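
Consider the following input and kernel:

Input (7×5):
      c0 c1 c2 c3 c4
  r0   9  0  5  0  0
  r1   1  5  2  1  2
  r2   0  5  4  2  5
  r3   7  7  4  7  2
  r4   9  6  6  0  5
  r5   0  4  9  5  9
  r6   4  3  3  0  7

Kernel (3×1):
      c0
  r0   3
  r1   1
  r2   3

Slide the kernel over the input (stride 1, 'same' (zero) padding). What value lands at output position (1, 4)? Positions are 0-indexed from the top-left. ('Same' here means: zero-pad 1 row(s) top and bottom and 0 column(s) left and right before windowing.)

The receptive field on the zero-padded input at this output position is [0 / 2 / 5]. Elementwise product with the kernel and sum: 0·3 + 2·1 + 5·3.

17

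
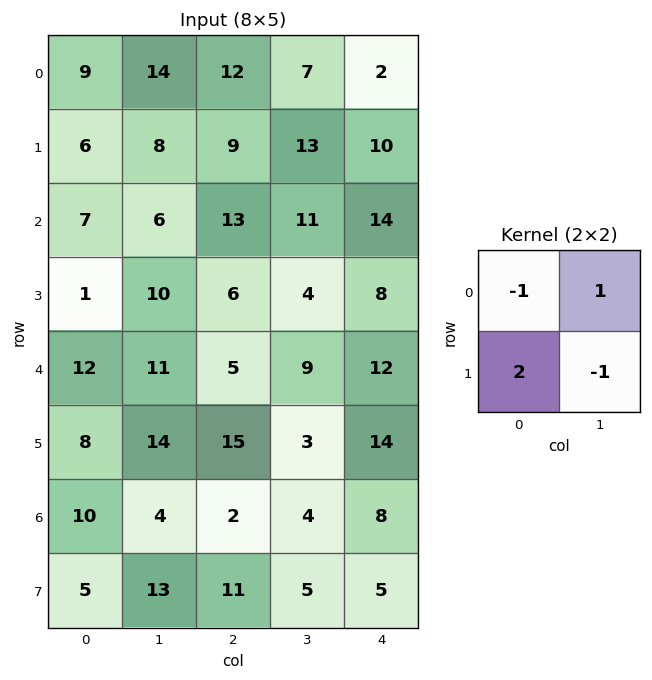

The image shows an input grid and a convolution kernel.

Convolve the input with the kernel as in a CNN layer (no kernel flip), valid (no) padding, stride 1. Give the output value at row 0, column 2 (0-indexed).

0

The receptive field on the input at this output position is [12 7 / 9 13]. Elementwise product with the kernel and sum: 12·-1 + 7·1 + 9·2 + 13·-1.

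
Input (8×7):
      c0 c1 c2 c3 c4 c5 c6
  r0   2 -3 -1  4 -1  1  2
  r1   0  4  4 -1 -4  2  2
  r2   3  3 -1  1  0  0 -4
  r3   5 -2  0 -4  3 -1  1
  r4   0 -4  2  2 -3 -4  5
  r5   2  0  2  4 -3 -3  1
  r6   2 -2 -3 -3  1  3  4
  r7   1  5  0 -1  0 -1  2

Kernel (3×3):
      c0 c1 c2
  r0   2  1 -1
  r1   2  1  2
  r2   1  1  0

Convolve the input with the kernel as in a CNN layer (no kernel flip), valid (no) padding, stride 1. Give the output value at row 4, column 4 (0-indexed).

-18

The receptive field on the input at this output position is [-3 -4 5 / -3 -3 1 / 1 3 4]. Elementwise product with the kernel and sum: -3·2 + -4·1 + 5·-1 + -3·2 + -3·1 + 1·2 + 1·1 + 3·1.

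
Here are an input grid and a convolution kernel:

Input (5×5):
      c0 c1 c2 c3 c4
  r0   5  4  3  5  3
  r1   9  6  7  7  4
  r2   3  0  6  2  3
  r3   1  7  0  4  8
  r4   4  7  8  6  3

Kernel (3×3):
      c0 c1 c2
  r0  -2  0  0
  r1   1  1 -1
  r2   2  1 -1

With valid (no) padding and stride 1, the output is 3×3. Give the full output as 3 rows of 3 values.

Output[0,0]: The receptive field on the input at this output position is [5 4 3 / 9 6 7 / 3 0 6]. Elementwise product with the kernel and sum: 5·-2 + 9·1 + 6·1 + 7·-1 + 3·2 + 0·1 + 6·-1.

-2 2 15
-12 2 -13
9 19 3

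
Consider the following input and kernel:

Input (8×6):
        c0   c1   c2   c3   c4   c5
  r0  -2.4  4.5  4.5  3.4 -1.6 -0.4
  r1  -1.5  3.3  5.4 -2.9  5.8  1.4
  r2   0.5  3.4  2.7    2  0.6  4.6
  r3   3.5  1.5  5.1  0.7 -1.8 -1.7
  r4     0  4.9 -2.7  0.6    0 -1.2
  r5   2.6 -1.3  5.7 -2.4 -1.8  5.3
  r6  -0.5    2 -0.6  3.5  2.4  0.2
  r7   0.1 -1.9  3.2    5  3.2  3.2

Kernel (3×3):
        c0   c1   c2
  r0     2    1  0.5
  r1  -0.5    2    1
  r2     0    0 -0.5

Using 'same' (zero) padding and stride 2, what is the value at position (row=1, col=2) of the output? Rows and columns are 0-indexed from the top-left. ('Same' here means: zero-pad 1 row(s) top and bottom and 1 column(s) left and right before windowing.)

6.35

The receptive field on the zero-padded input at this output position is [-2.9 5.8 1.4 / 2 0.6 4.6 / 0.7 -1.8 -1.7]. Elementwise product with the kernel and sum: -2.9·2 + 5.8·1 + 1.4·0.5 + 2·-0.5 + 0.6·2 + 4.6·1 + -1.7·-0.5.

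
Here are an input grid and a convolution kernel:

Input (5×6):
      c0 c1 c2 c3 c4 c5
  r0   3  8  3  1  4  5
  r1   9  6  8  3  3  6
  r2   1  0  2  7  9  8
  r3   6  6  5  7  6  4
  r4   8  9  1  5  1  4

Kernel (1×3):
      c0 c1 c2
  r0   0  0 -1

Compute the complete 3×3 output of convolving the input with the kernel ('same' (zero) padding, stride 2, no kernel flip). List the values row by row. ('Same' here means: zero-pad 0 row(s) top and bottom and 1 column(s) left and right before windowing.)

Output[0,0]: The receptive field on the zero-padded input at this output position is [0 3 8]. Elementwise product with the kernel and sum: 8·-1.
Output[0,1]: The receptive field on the zero-padded input at this output position is [8 3 1]. Elementwise product with the kernel and sum: 1·-1.

-8 -1 -5
0 -7 -8
-9 -5 -4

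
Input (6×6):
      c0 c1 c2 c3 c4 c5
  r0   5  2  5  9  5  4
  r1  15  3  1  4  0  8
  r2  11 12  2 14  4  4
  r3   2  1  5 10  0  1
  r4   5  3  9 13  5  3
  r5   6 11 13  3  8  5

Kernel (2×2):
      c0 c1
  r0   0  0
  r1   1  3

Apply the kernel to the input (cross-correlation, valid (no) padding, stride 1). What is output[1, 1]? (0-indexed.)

18

The receptive field on the input at this output position is [3 1 / 12 2]. Elementwise product with the kernel and sum: 12·1 + 2·3.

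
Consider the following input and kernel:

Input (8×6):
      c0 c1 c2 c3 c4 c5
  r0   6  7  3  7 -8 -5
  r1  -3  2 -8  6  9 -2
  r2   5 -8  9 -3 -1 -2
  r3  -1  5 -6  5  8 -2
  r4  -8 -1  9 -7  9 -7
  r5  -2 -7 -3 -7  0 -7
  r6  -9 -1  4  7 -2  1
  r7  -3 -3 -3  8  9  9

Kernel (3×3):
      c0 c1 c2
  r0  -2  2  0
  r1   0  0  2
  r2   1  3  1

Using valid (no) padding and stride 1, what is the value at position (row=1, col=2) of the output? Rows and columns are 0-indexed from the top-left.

43

The receptive field on the input at this output position is [-8 6 9 / 9 -3 -1 / -6 5 8]. Elementwise product with the kernel and sum: -8·-2 + 6·2 + -1·2 + -6·1 + 5·3 + 8·1.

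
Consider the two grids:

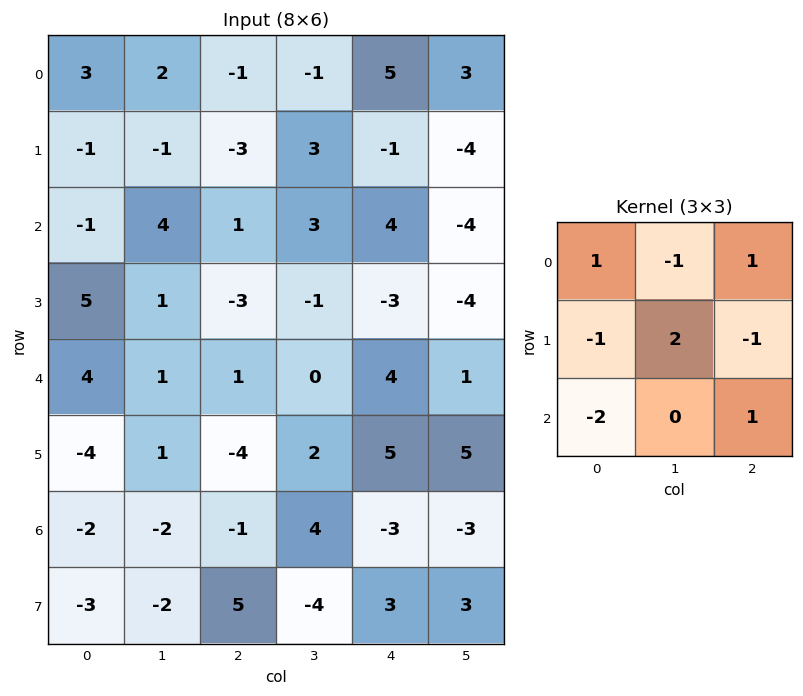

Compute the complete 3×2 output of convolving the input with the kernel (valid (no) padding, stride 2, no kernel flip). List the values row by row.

Output[0,0]: The receptive field on the input at this output position is [3 2 -1 / -1 -1 -3 / -1 4 1]. Elementwise product with the kernel and sum: 3·1 + 2·-1 + -1·1 + -1·-1 + -1·2 + -3·-1 + -1·-2 + 1·1.

5 17
-11 8
17 7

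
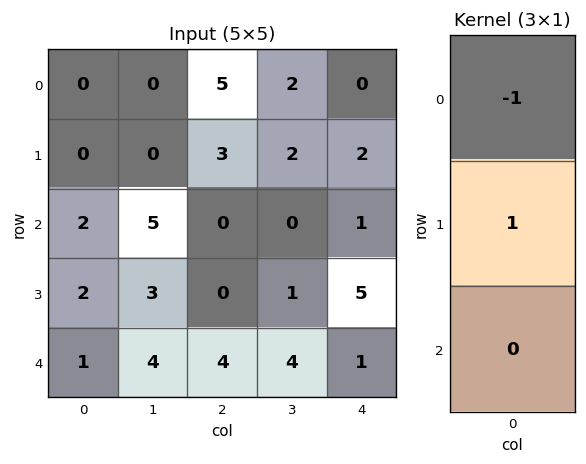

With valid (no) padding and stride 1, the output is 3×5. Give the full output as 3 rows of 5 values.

Output[0,0]: The receptive field on the input at this output position is [0 / 0 / 2]. Elementwise product with the kernel and sum: 0·-1 + 0·1.
Output[0,1]: The receptive field on the input at this output position is [0 / 0 / 5]. Elementwise product with the kernel and sum: 0·-1 + 0·1.

0 0 -2 0 2
2 5 -3 -2 -1
0 -2 0 1 4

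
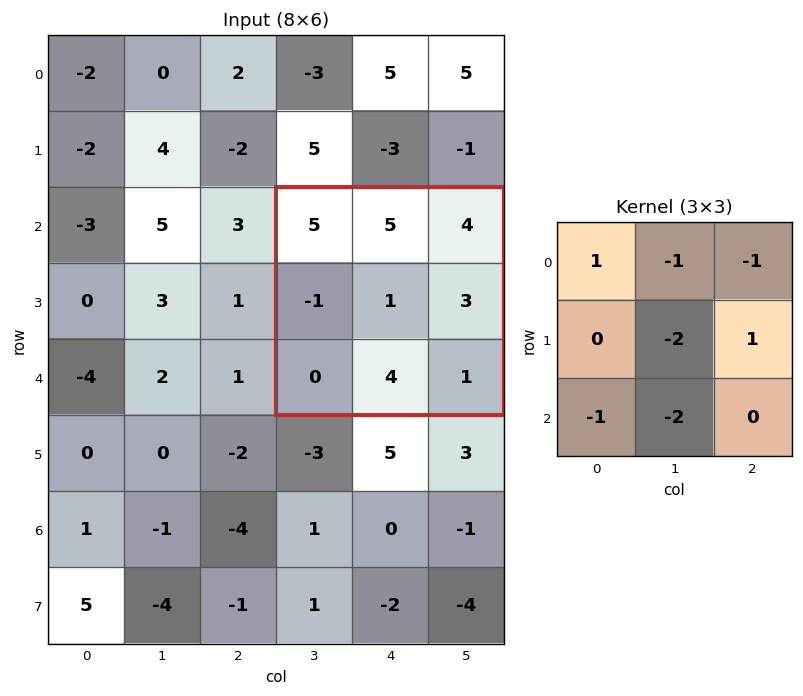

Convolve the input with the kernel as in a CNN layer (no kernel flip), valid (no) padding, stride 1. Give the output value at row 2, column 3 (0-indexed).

-11

The receptive field on the input at this output position is [5 5 4 / -1 1 3 / 0 4 1]. Elementwise product with the kernel and sum: 5·1 + 5·-1 + 4·-1 + 1·-2 + 3·1 + 0·-1 + 4·-2.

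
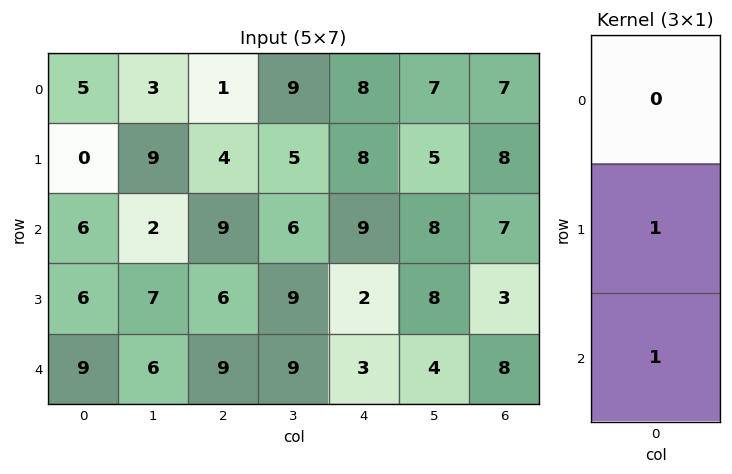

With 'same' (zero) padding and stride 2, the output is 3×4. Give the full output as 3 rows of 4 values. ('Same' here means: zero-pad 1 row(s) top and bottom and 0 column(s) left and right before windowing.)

Output[0,0]: The receptive field on the zero-padded input at this output position is [0 / 5 / 0]. Elementwise product with the kernel and sum: 5·1 + 0·1.

5 5 16 15
12 15 11 10
9 9 3 8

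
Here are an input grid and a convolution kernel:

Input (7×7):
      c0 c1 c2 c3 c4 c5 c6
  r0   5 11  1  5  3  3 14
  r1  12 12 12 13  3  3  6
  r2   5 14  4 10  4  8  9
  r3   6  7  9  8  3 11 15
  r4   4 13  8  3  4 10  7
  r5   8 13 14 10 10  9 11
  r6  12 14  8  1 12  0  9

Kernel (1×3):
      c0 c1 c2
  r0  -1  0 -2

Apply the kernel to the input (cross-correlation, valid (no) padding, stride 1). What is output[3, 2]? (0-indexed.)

-15

The receptive field on the input at this output position is [9 8 3]. Elementwise product with the kernel and sum: 9·-1 + 3·-2.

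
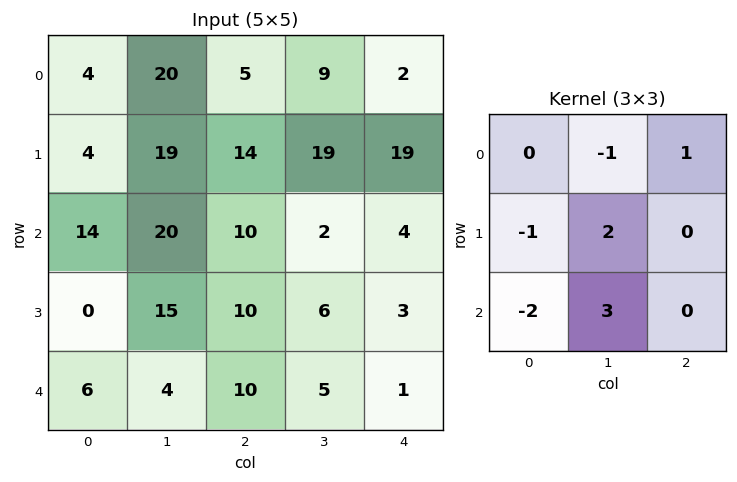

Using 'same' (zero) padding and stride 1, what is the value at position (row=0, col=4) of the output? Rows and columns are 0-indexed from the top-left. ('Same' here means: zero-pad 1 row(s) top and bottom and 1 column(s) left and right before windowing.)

The receptive field on the zero-padded input at this output position is [0 0 0 / 9 2 0 / 19 19 0]. Elementwise product with the kernel and sum: 0·-1 + 0·1 + 9·-1 + 2·2 + 19·-2 + 19·3.

14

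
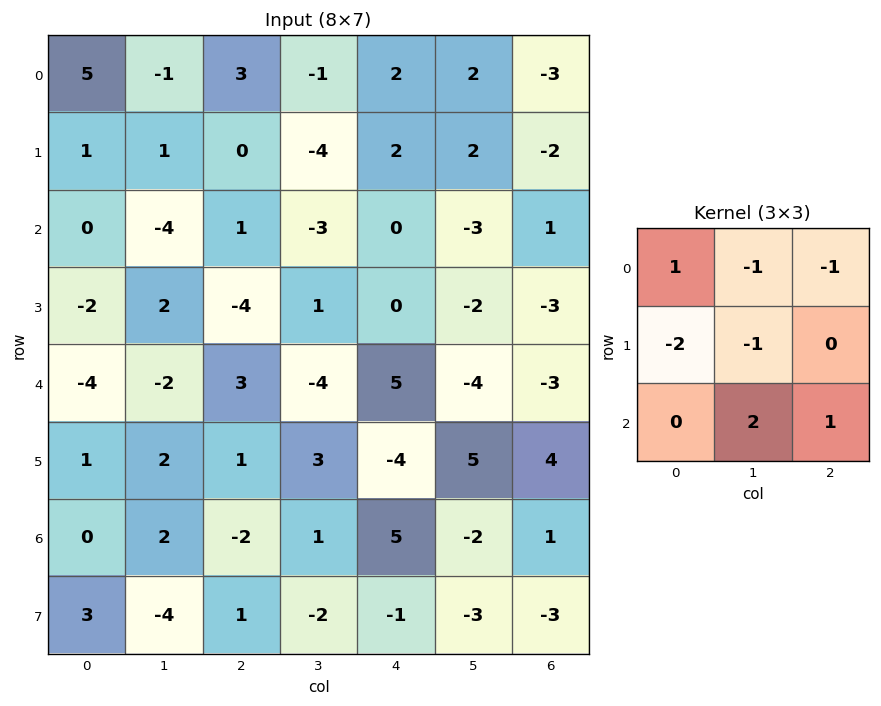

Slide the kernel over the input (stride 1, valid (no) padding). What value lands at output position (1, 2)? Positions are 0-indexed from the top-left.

5

The receptive field on the input at this output position is [0 -4 2 / 1 -3 0 / -4 1 0]. Elementwise product with the kernel and sum: 0·1 + -4·-1 + 2·-1 + 1·-2 + -3·-1 + 1·2 + 0·1.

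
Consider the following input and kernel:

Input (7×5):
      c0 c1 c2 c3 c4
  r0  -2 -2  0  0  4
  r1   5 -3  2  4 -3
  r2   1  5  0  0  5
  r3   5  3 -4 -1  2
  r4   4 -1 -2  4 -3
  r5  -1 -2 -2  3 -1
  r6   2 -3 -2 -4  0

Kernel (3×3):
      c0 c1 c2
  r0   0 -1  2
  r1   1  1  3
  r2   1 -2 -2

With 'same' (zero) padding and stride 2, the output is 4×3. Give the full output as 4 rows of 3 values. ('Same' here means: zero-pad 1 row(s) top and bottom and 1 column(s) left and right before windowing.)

Output[0,0]: The receptive field on the zero-padded input at this output position is [0 0 0 / 0 -2 -2 / 0 5 -3]. Elementwise product with the kernel and sum: 0·-1 + 0·2 + 0·1 + -2·1 + -2·3 + 0·1 + 5·-2 + -3·-2.

-12 -17 14
-11 24 3
8 7 4
-10 -9 -3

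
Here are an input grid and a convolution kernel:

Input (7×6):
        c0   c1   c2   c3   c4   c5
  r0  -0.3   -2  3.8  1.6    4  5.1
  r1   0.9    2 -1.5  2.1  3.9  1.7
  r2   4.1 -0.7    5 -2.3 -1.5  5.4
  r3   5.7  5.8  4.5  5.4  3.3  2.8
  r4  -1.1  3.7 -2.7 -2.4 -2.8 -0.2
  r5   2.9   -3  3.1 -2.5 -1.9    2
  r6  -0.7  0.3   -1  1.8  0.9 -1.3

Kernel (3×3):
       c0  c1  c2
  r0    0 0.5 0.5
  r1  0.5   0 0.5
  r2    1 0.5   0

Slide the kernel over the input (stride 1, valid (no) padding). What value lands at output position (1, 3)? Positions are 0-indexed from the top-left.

11.4

The receptive field on the input at this output position is [2.1 3.9 1.7 / -2.3 -1.5 5.4 / 5.4 3.3 2.8]. Elementwise product with the kernel and sum: 3.9·0.5 + 1.7·0.5 + -2.3·0.5 + 5.4·0.5 + 5.4·1 + 3.3·0.5.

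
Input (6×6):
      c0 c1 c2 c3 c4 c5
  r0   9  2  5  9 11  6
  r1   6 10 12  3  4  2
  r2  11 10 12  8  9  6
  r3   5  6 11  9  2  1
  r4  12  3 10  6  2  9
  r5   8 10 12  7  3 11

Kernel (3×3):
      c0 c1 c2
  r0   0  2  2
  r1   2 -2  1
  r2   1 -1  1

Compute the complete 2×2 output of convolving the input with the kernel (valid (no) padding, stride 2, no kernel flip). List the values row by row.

31 75
72 46

Output[0,0]: The receptive field on the input at this output position is [9 2 5 / 6 10 12 / 11 10 12]. Elementwise product with the kernel and sum: 2·2 + 5·2 + 6·2 + 10·-2 + 12·1 + 11·1 + 10·-1 + 12·1.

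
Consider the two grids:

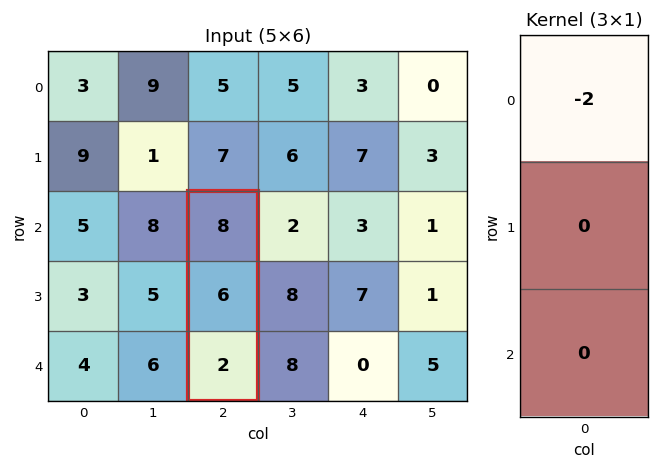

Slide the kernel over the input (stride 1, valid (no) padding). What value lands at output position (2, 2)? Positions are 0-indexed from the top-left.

The receptive field on the input at this output position is [8 / 6 / 2]. Elementwise product with the kernel and sum: 8·-2.

-16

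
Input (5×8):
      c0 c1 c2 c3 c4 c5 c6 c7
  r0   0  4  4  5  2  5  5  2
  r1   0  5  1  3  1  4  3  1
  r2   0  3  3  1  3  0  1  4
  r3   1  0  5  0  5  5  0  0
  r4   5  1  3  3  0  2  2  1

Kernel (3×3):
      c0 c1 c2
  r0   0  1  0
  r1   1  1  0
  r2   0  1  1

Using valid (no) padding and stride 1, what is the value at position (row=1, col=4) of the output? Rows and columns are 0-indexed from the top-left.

12

The receptive field on the input at this output position is [1 4 3 / 3 0 1 / 5 5 0]. Elementwise product with the kernel and sum: 4·1 + 3·1 + 0·1 + 5·1 + 0·1.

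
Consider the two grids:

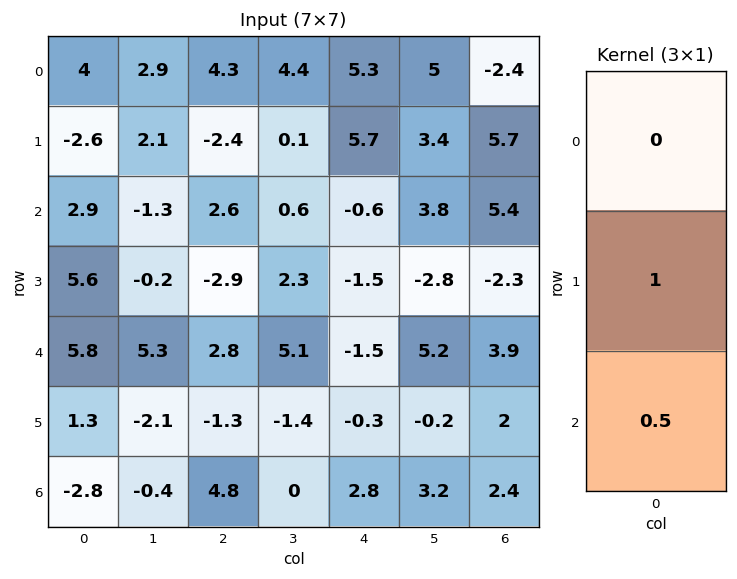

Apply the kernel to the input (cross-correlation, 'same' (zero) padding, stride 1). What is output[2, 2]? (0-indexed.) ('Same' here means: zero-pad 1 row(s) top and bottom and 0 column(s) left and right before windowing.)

The receptive field on the zero-padded input at this output position is [-2.4 / 2.6 / -2.9]. Elementwise product with the kernel and sum: 2.6·1 + -2.9·0.5.

1.15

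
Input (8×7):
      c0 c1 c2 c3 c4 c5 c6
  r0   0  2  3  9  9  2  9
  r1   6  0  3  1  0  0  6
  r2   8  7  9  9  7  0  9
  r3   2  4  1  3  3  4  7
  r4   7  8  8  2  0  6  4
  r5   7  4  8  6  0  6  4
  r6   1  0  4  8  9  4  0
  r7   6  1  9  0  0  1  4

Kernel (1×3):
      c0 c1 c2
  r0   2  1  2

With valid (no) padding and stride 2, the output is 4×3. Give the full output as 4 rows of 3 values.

Output[0,0]: The receptive field on the input at this output position is [0 2 3]. Elementwise product with the kernel and sum: 0·2 + 2·1 + 3·2.
Output[0,1]: The receptive field on the input at this output position is [3 9 9]. Elementwise product with the kernel and sum: 3·2 + 9·1 + 9·2.

8 33 38
41 41 32
38 18 14
10 34 22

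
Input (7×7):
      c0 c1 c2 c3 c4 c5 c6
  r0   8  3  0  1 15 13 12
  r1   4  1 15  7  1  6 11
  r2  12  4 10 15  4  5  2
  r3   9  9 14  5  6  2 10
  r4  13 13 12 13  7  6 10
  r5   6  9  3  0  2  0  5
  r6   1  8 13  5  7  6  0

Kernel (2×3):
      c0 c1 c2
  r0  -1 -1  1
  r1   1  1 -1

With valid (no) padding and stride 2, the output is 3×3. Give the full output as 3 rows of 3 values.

-21 35 -20
-2 -8 -9
-2 -17 -6

Output[0,0]: The receptive field on the input at this output position is [8 3 0 / 4 1 15]. Elementwise product with the kernel and sum: 8·-1 + 3·-1 + 0·1 + 4·1 + 1·1 + 15·-1.
Output[0,1]: The receptive field on the input at this output position is [0 1 15 / 15 7 1]. Elementwise product with the kernel and sum: 0·-1 + 1·-1 + 15·1 + 15·1 + 7·1 + 1·-1.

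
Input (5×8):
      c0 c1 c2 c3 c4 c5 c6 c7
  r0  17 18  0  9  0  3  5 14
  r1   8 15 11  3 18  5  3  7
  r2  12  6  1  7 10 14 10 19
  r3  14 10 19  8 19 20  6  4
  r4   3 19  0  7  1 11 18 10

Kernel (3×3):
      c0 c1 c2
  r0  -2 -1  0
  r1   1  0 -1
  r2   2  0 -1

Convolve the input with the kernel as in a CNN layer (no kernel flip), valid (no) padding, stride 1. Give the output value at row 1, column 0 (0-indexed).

-11

The receptive field on the input at this output position is [8 15 11 / 12 6 1 / 14 10 19]. Elementwise product with the kernel and sum: 8·-2 + 15·-1 + 12·1 + 1·-1 + 14·2 + 19·-1.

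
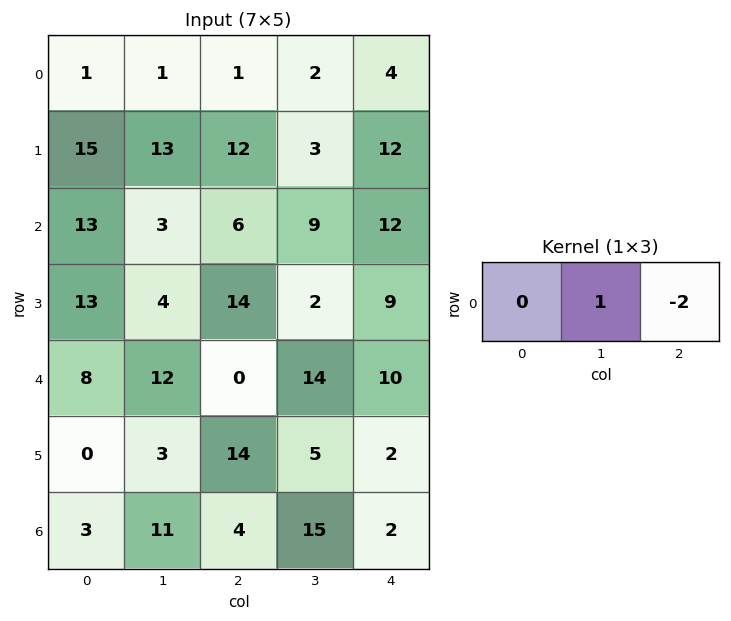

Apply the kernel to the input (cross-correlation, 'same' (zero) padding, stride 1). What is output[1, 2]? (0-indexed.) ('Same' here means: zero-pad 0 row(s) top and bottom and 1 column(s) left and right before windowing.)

The receptive field on the zero-padded input at this output position is [13 12 3]. Elementwise product with the kernel and sum: 12·1 + 3·-2.

6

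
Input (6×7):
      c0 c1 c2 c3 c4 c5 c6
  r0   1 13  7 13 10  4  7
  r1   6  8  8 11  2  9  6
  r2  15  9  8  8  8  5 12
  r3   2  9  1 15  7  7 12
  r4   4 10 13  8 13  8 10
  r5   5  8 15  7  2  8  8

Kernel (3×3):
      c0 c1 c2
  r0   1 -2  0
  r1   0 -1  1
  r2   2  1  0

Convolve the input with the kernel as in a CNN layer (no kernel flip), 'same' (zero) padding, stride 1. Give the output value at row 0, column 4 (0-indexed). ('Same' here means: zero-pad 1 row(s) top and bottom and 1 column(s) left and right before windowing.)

18

The receptive field on the zero-padded input at this output position is [0 0 0 / 13 10 4 / 11 2 9]. Elementwise product with the kernel and sum: 0·1 + 0·-2 + 10·-1 + 4·1 + 11·2 + 2·1.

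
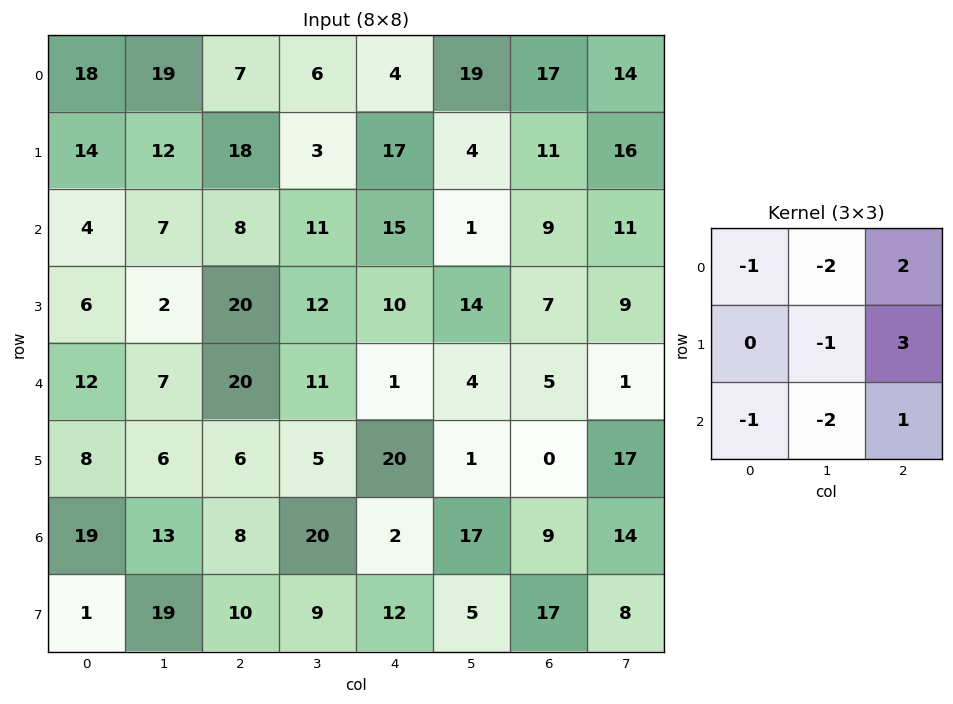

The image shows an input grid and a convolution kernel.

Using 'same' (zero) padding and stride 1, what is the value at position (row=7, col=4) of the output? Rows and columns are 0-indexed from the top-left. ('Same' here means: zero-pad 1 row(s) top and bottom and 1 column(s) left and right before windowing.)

13

The receptive field on the zero-padded input at this output position is [20 2 17 / 9 12 5 / 0 0 0]. Elementwise product with the kernel and sum: 20·-1 + 2·-2 + 17·2 + 12·-1 + 5·3 + 0·-1 + 0·-2 + 0·1.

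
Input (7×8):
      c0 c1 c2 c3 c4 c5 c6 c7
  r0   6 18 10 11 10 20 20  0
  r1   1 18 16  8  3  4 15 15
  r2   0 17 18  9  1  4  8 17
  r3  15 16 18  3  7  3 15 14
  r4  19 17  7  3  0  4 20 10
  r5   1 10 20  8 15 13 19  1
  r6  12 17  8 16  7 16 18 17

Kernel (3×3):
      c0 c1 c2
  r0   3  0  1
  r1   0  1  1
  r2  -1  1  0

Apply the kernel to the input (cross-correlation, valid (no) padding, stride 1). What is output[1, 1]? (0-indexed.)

91

The receptive field on the input at this output position is [18 16 8 / 17 18 9 / 16 18 3]. Elementwise product with the kernel and sum: 18·3 + 8·1 + 18·1 + 9·1 + 16·-1 + 18·1.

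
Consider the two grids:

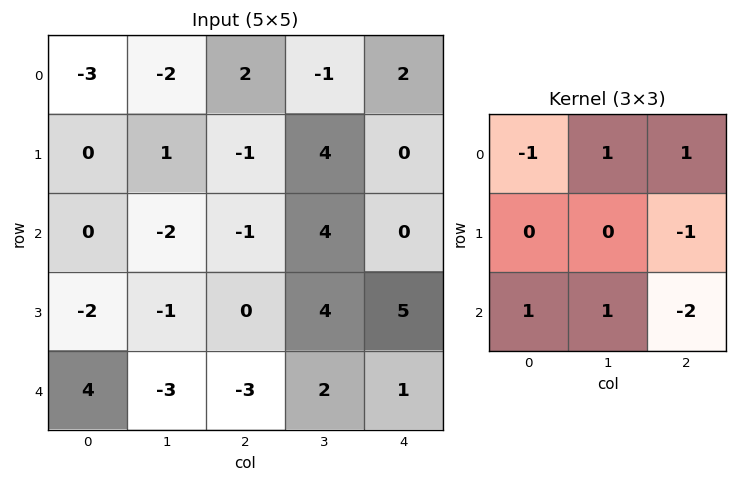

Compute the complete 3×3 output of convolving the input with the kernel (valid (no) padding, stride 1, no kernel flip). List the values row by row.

4 -12 2
-2 -11 -1
4 -9 -3

Output[0,0]: The receptive field on the input at this output position is [-3 -2 2 / 0 1 -1 / 0 -2 -1]. Elementwise product with the kernel and sum: -3·-1 + -2·1 + 2·1 + -1·-1 + 0·1 + -2·1 + -1·-2.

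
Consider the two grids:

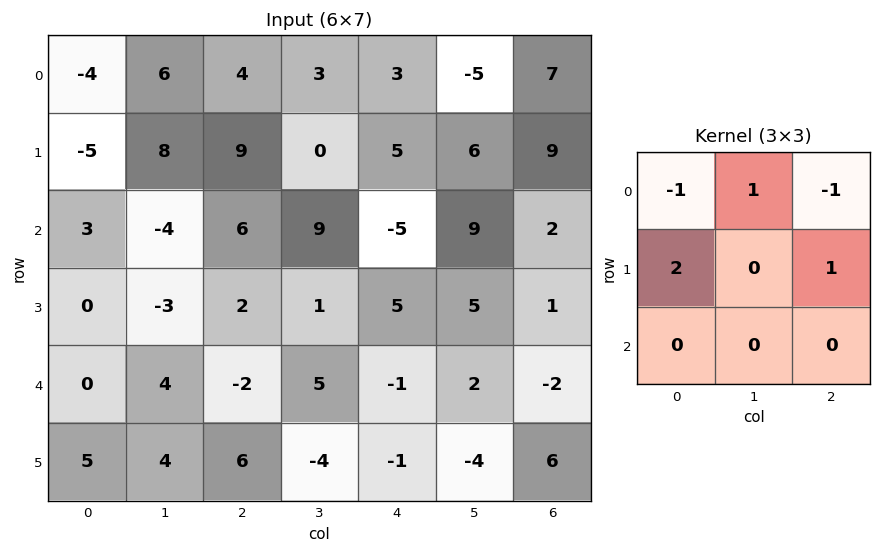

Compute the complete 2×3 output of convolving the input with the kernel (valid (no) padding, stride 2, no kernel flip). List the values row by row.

Output[0,0]: The receptive field on the input at this output position is [-4 6 4 / -5 8 9 / 3 -4 6]. Elementwise product with the kernel and sum: -4·-1 + 6·1 + 4·-1 + -5·2 + 9·1.

5 19 4
-11 17 23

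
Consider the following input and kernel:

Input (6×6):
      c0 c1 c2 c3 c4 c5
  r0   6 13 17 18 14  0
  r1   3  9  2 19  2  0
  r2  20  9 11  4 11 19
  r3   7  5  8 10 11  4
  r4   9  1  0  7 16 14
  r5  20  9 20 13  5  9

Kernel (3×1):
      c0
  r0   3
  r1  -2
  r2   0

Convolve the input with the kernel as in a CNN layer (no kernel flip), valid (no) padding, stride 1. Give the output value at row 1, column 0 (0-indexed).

-31

The receptive field on the input at this output position is [3 / 20 / 7]. Elementwise product with the kernel and sum: 3·3 + 20·-2.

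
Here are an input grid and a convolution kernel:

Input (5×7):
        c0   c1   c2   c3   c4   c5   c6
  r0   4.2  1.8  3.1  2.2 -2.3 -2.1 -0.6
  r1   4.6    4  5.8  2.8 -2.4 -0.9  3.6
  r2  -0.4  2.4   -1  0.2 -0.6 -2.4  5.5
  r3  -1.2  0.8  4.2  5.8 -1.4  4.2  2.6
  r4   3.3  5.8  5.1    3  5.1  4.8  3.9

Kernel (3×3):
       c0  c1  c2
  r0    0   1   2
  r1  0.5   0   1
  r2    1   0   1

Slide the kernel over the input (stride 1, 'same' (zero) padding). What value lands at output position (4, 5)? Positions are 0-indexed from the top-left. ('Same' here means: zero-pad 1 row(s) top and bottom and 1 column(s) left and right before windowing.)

The receptive field on the zero-padded input at this output position is [-1.4 4.2 2.6 / 5.1 4.8 3.9 / 0 0 0]. Elementwise product with the kernel and sum: 4.2·1 + 2.6·2 + 5.1·0.5 + 3.9·1 + 0·1 + 0·1.

15.85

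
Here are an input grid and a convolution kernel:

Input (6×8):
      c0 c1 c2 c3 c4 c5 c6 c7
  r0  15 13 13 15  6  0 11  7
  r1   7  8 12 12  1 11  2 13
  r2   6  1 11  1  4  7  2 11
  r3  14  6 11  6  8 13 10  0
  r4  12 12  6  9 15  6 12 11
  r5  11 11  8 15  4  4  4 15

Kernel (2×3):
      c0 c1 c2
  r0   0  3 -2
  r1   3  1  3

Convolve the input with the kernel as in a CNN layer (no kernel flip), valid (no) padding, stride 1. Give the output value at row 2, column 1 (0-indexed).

78

The receptive field on the input at this output position is [1 11 1 / 6 11 6]. Elementwise product with the kernel and sum: 11·3 + 1·-2 + 6·3 + 11·1 + 6·3.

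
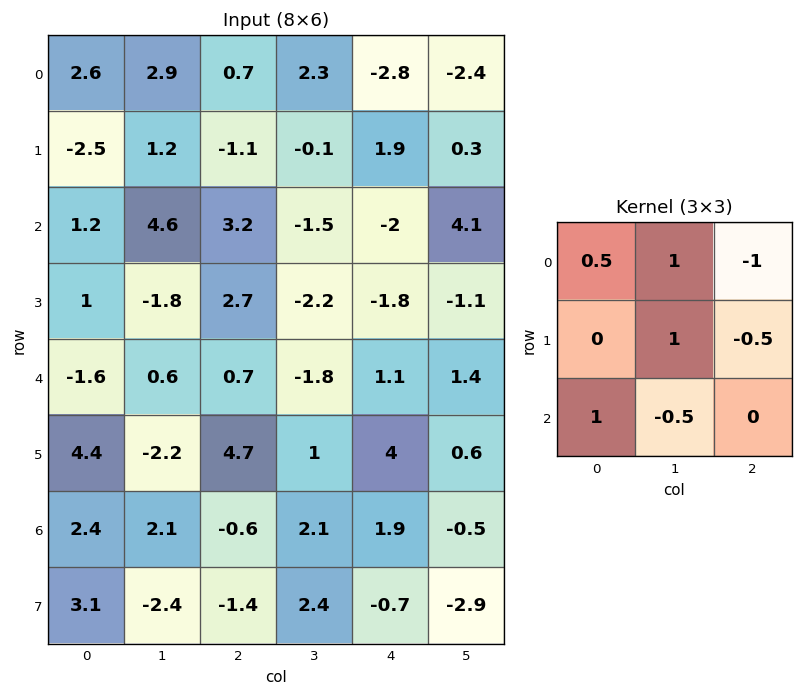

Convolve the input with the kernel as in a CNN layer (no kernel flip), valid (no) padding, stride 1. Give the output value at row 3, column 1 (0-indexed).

1.05

The receptive field on the input at this output position is [-1.8 2.7 -2.2 / 0.6 0.7 -1.8 / -2.2 4.7 1]. Elementwise product with the kernel and sum: -1.8·0.5 + 2.7·1 + -2.2·-1 + 0.7·1 + -1.8·-0.5 + -2.2·1 + 4.7·-0.5.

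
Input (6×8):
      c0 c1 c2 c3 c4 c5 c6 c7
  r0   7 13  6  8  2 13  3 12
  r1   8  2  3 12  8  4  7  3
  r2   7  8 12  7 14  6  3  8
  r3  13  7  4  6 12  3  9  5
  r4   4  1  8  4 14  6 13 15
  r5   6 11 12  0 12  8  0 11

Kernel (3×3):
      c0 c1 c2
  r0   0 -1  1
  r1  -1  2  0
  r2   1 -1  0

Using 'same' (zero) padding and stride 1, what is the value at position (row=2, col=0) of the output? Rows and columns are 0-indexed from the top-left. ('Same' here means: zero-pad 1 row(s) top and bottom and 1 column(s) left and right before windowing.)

-5

The receptive field on the zero-padded input at this output position is [0 8 2 / 0 7 8 / 0 13 7]. Elementwise product with the kernel and sum: 8·-1 + 2·1 + 0·-1 + 7·2 + 0·1 + 13·-1.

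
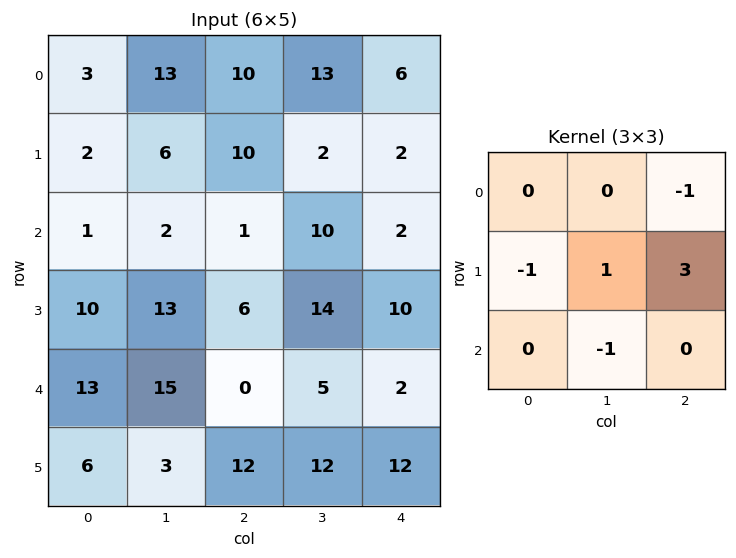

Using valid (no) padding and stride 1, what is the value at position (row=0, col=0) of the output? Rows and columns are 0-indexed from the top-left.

The receptive field on the input at this output position is [3 13 10 / 2 6 10 / 1 2 1]. Elementwise product with the kernel and sum: 10·-1 + 2·-1 + 6·1 + 10·3 + 2·-1.

22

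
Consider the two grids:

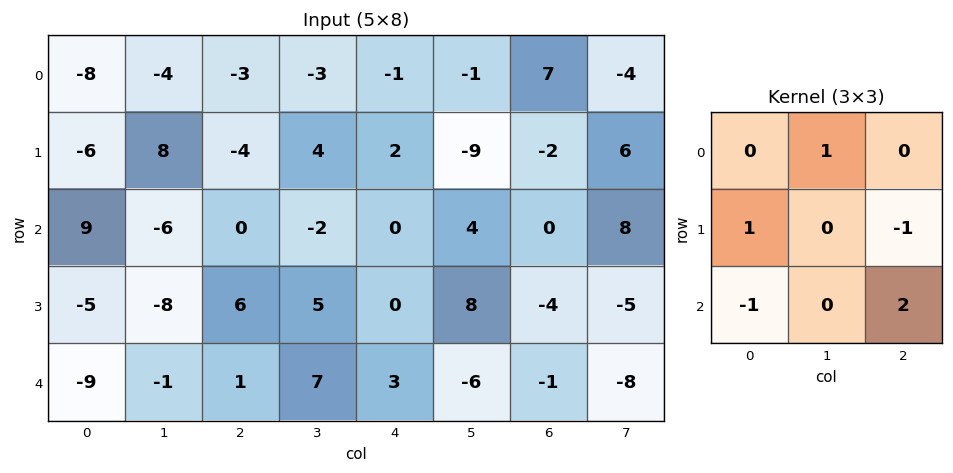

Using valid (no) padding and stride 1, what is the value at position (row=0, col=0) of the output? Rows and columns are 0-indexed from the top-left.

-15

The receptive field on the input at this output position is [-8 -4 -3 / -6 8 -4 / 9 -6 0]. Elementwise product with the kernel and sum: -4·1 + -6·1 + -4·-1 + 9·-1 + 0·2.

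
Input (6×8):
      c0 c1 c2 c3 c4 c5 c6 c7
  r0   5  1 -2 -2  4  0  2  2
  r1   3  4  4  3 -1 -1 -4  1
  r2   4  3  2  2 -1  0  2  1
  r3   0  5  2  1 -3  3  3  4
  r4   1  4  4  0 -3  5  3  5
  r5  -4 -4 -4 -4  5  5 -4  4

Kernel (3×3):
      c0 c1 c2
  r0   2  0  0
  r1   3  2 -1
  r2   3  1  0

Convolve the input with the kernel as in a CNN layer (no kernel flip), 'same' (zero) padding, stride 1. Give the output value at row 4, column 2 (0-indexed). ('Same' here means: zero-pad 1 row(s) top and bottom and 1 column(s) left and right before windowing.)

The receptive field on the zero-padded input at this output position is [5 2 1 / 4 4 0 / -4 -4 -4]. Elementwise product with the kernel and sum: 5·2 + 4·3 + 4·2 + 0·-1 + -4·3 + -4·1.

14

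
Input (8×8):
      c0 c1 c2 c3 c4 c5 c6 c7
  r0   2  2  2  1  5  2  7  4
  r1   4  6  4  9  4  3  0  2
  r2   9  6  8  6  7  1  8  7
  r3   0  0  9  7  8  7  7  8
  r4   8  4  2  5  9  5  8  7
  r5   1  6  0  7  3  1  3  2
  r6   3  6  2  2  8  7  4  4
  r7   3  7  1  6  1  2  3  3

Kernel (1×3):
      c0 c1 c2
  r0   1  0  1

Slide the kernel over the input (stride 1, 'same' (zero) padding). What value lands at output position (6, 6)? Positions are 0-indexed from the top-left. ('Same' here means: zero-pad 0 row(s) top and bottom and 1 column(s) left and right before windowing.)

11

The receptive field on the zero-padded input at this output position is [7 4 4]. Elementwise product with the kernel and sum: 7·1 + 4·1.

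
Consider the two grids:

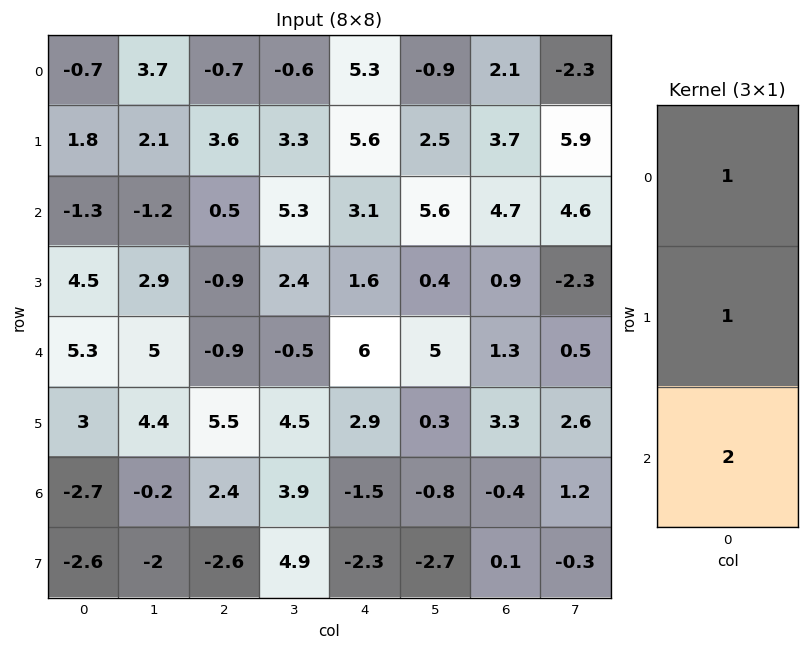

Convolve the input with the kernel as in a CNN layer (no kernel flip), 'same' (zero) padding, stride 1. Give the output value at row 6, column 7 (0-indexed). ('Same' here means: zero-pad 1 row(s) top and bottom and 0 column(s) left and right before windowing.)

3.2

The receptive field on the zero-padded input at this output position is [2.6 / 1.2 / -0.3]. Elementwise product with the kernel and sum: 2.6·1 + 1.2·1 + -0.3·2.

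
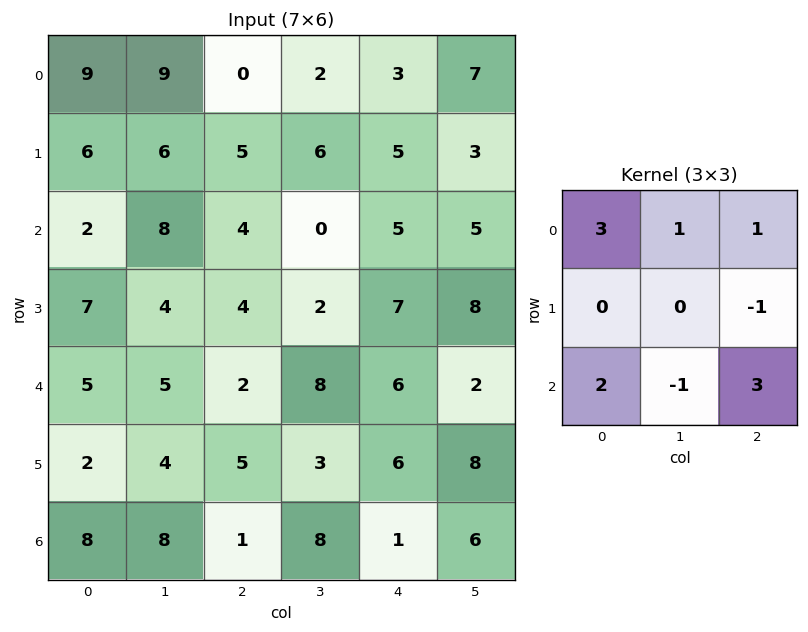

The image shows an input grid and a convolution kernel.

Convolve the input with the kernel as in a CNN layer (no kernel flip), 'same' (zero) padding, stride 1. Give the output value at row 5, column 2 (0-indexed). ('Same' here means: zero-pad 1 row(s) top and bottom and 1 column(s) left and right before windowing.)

The receptive field on the zero-padded input at this output position is [5 2 8 / 4 5 3 / 8 1 8]. Elementwise product with the kernel and sum: 5·3 + 2·1 + 8·1 + 3·-1 + 8·2 + 1·-1 + 8·3.

61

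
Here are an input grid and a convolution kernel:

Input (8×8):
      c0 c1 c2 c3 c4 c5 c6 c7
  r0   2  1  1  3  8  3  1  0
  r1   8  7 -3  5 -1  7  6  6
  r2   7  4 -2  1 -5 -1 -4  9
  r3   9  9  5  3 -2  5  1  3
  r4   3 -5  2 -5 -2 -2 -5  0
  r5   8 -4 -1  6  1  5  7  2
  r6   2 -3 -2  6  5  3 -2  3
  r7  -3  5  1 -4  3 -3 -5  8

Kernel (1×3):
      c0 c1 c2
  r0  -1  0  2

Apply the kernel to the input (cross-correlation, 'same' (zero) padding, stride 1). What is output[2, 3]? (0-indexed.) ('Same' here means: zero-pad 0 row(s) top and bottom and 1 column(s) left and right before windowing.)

-8

The receptive field on the zero-padded input at this output position is [-2 1 -5]. Elementwise product with the kernel and sum: -2·-1 + -5·2.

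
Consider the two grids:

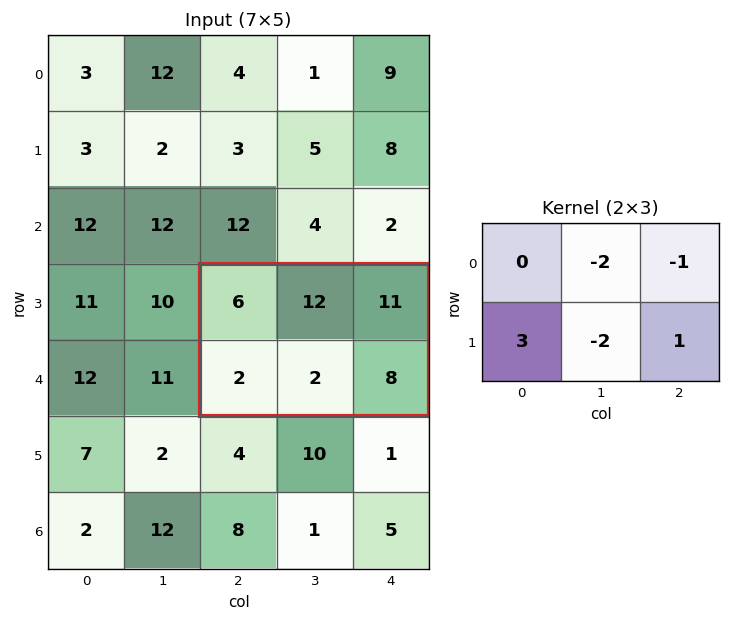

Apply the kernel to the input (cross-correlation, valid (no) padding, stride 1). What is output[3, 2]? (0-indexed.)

-25

The receptive field on the input at this output position is [6 12 11 / 2 2 8]. Elementwise product with the kernel and sum: 12·-2 + 11·-1 + 2·3 + 2·-2 + 8·1.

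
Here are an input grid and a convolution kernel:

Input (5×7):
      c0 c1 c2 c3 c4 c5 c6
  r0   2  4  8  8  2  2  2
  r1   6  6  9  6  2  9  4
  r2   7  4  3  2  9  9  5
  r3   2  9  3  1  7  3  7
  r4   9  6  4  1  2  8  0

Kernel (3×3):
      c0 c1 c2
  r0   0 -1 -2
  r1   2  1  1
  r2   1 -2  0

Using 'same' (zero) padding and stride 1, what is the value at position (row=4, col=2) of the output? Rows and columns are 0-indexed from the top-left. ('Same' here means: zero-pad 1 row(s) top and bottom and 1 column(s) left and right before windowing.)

12

The receptive field on the zero-padded input at this output position is [9 3 1 / 6 4 1 / 0 0 0]. Elementwise product with the kernel and sum: 3·-1 + 1·-2 + 6·2 + 4·1 + 1·1 + 0·1 + 0·-2.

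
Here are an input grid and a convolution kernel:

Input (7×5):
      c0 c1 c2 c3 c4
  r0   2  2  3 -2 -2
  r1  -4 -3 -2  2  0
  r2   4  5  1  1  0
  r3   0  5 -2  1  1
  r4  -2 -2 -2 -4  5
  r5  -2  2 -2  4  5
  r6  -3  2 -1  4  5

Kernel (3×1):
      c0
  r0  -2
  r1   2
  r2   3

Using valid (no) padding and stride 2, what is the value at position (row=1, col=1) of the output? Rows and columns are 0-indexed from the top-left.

-12

The receptive field on the input at this output position is [1 / -2 / -2]. Elementwise product with the kernel and sum: 1·-2 + -2·2 + -2·3.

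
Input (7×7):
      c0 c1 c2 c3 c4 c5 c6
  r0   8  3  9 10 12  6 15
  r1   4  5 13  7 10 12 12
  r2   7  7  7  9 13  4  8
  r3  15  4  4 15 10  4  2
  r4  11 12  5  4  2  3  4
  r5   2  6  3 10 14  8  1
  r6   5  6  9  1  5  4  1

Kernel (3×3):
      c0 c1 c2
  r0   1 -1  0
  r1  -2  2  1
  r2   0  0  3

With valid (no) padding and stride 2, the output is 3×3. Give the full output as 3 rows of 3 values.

41 36 46
-3 36 11
37 44 -9

Output[0,0]: The receptive field on the input at this output position is [8 3 9 / 4 5 13 / 7 7 7]. Elementwise product with the kernel and sum: 8·1 + 3·-1 + 4·-2 + 5·2 + 13·1 + 7·3.
Output[0,1]: The receptive field on the input at this output position is [9 10 12 / 13 7 10 / 7 9 13]. Elementwise product with the kernel and sum: 9·1 + 10·-1 + 13·-2 + 7·2 + 10·1 + 13·3.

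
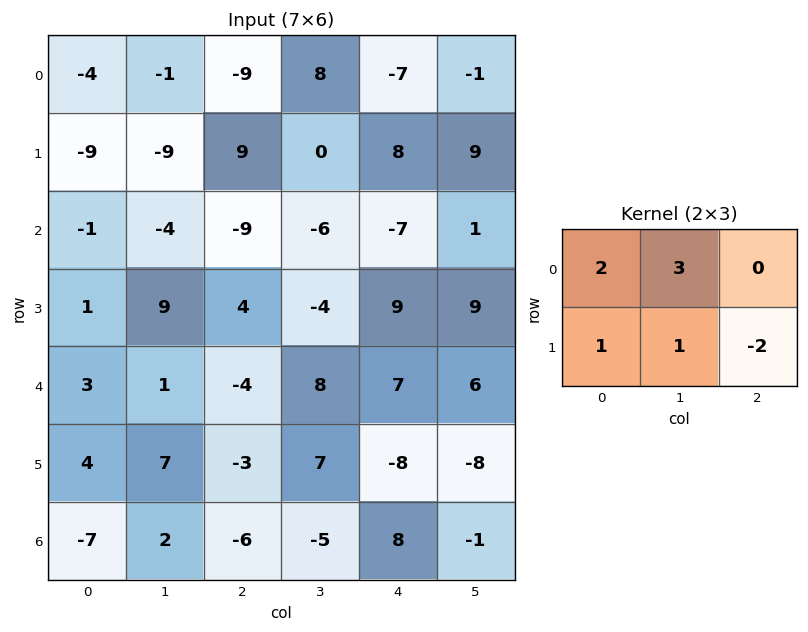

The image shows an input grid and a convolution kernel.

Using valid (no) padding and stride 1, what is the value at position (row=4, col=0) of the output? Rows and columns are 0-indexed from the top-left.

26

The receptive field on the input at this output position is [3 1 -4 / 4 7 -3]. Elementwise product with the kernel and sum: 3·2 + 1·3 + 4·1 + 7·1 + -3·-2.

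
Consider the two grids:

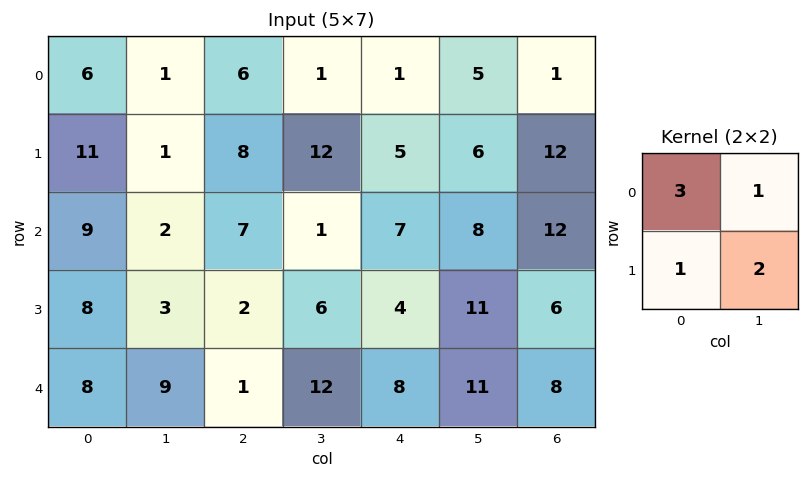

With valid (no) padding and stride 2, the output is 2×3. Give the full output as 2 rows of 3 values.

32 51 25
43 36 55

Output[0,0]: The receptive field on the input at this output position is [6 1 / 11 1]. Elementwise product with the kernel and sum: 6·3 + 1·1 + 11·1 + 1·2.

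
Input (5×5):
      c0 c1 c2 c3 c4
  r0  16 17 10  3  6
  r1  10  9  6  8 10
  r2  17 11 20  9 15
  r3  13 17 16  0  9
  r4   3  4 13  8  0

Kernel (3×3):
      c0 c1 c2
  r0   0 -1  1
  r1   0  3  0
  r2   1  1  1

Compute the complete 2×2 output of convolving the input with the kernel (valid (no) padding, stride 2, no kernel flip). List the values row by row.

68 71
80 27

Output[0,0]: The receptive field on the input at this output position is [16 17 10 / 10 9 6 / 17 11 20]. Elementwise product with the kernel and sum: 17·-1 + 10·1 + 9·3 + 17·1 + 11·1 + 20·1.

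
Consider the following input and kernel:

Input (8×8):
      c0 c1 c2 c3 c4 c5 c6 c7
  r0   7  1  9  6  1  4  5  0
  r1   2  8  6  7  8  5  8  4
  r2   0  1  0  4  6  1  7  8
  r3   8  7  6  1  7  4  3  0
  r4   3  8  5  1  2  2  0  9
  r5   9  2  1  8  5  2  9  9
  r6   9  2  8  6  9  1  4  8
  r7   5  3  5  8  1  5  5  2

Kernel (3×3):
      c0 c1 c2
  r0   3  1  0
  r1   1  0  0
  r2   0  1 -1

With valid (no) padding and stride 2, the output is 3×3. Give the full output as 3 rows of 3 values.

25 37 9
12 9 28
20 14 10

Output[0,0]: The receptive field on the input at this output position is [7 1 9 / 2 8 6 / 0 1 0]. Elementwise product with the kernel and sum: 7·3 + 1·1 + 2·1 + 1·1 + 0·-1.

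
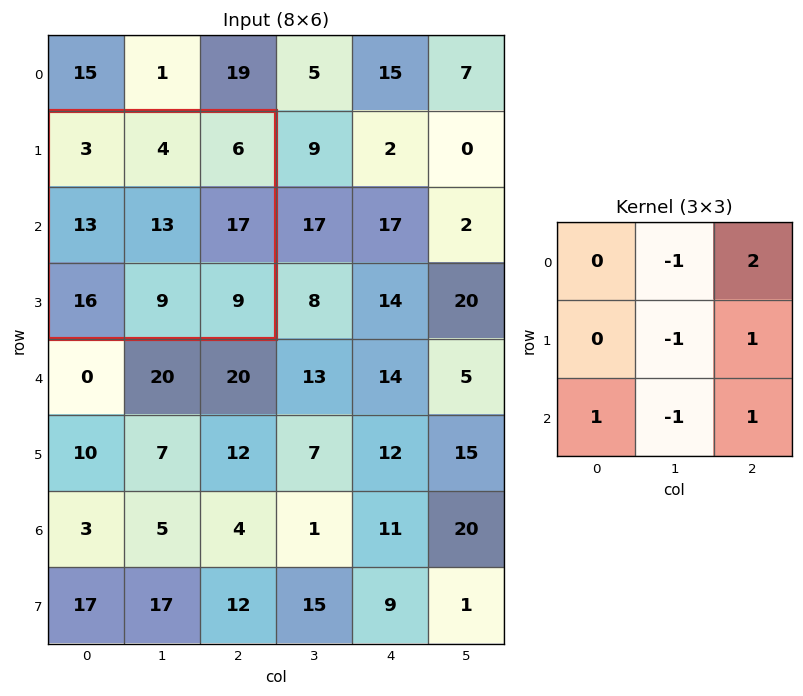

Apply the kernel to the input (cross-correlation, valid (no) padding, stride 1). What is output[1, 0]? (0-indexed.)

28

The receptive field on the input at this output position is [3 4 6 / 13 13 17 / 16 9 9]. Elementwise product with the kernel and sum: 4·-1 + 6·2 + 13·-1 + 17·1 + 16·1 + 9·-1 + 9·1.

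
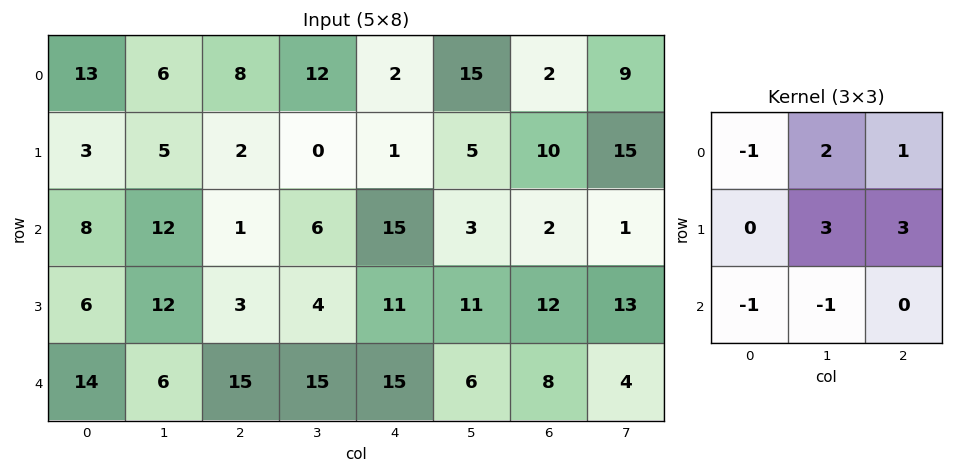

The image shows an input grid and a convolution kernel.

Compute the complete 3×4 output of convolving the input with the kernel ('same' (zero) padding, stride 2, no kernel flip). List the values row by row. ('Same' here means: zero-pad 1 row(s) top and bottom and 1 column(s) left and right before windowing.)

Output[0,0]: The receptive field on the zero-padded input at this output position is [0 0 0 / 0 13 6 / 0 3 5]. Elementwise product with the kernel and sum: 0·-1 + 0·2 + 0·1 + 13·3 + 6·3 + 0·-1 + 3·-1.
Output[0,1]: The receptive field on the zero-padded input at this output position is [0 0 0 / 6 8 12 / 5 2 0]. Elementwise product with the kernel and sum: 0·-1 + 0·2 + 0·1 + 8·3 + 12·3 + 5·-1 + 2·-1.

54 53 50 18
65 5 46 16
84 88 92 62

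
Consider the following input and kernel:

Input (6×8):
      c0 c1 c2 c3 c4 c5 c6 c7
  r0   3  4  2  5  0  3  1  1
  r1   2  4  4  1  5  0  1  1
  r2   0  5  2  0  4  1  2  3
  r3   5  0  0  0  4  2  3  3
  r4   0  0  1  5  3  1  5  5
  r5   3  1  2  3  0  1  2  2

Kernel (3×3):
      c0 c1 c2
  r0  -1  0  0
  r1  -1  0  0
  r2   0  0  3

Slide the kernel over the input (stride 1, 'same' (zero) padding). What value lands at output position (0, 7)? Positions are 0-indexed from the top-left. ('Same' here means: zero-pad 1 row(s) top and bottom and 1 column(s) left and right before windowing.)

The receptive field on the zero-padded input at this output position is [0 0 0 / 1 1 0 / 1 1 0]. Elementwise product with the kernel and sum: 0·-1 + 1·-1 + 0·3.

-1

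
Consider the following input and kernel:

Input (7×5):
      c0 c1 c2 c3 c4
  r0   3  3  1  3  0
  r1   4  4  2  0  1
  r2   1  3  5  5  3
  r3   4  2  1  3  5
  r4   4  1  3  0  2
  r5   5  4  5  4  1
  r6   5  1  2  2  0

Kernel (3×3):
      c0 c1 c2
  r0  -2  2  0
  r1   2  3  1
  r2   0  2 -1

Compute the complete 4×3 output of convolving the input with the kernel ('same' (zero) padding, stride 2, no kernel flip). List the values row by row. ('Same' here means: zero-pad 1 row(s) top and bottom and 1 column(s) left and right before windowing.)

Output[0,0]: The receptive field on the zero-padded input at this output position is [0 0 0 / 0 3 3 / 0 4 4]. Elementwise product with the kernel and sum: 0·-2 + 0·2 + 0·2 + 3·3 + 3·1 + 4·2 + 4·-1.
Output[0,1]: The receptive field on the zero-padded input at this output position is [0 0 0 / 3 1 3 / 4 2 0]. Elementwise product with the kernel and sum: 0·-2 + 0·2 + 3·2 + 1·3 + 3·1 + 2·2 + 0·-1.

16 16 8
20 21 31
27 15 12
26 12 -2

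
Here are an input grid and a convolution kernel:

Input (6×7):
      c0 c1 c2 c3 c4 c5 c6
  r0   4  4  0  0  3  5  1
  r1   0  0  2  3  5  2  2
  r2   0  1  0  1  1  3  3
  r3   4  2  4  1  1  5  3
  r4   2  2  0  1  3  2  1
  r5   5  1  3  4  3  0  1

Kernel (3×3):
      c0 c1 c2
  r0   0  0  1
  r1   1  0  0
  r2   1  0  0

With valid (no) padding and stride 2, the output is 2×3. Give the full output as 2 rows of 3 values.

Output[0,0]: The receptive field on the input at this output position is [4 4 0 / 0 0 2 / 0 1 0]. Elementwise product with the kernel and sum: 0·1 + 0·1 + 0·1.

0 5 7
6 5 7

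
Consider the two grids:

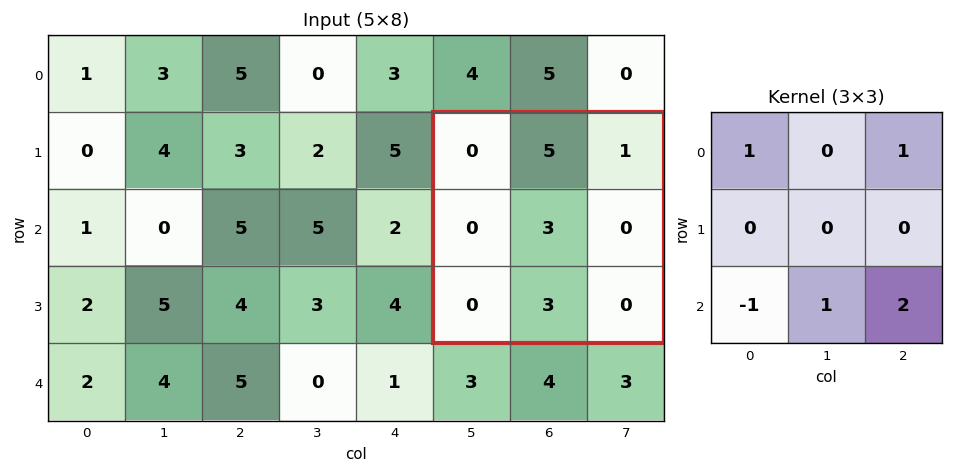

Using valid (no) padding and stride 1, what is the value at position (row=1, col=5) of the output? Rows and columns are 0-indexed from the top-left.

4

The receptive field on the input at this output position is [0 5 1 / 0 3 0 / 0 3 0]. Elementwise product with the kernel and sum: 0·1 + 1·1 + 0·-1 + 3·1 + 0·2.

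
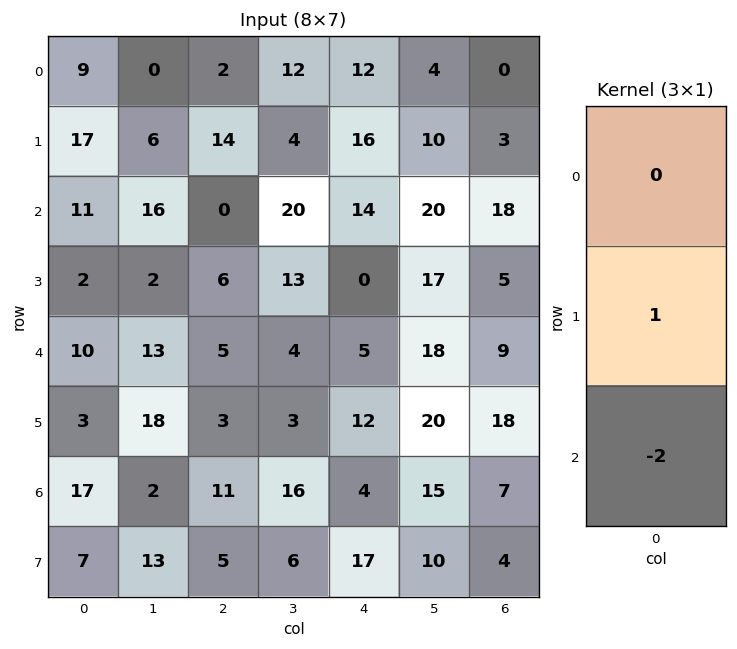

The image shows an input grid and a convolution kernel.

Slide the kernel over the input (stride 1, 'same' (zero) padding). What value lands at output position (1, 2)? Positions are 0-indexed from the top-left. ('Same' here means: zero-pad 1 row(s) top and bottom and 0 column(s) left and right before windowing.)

14

The receptive field on the zero-padded input at this output position is [2 / 14 / 0]. Elementwise product with the kernel and sum: 14·1 + 0·-2.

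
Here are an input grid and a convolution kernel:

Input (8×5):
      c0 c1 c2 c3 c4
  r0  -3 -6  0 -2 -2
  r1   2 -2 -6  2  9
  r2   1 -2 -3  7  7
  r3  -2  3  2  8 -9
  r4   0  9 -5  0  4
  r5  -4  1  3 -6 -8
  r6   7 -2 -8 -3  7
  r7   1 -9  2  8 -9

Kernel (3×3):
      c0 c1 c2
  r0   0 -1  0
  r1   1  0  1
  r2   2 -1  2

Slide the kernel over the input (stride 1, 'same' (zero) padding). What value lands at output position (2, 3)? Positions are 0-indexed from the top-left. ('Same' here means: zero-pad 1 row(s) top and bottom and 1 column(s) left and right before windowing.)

-20

The receptive field on the zero-padded input at this output position is [-6 2 9 / -3 7 7 / 2 8 -9]. Elementwise product with the kernel and sum: 2·-1 + -3·1 + 7·1 + 2·2 + 8·-1 + -9·2.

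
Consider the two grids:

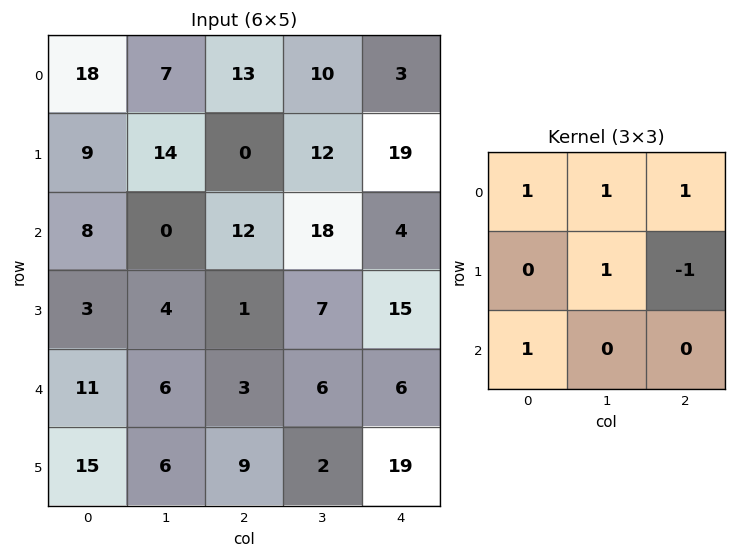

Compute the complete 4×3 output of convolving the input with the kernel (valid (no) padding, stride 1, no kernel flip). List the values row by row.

Output[0,0]: The receptive field on the input at this output position is [18 7 13 / 9 14 0 / 8 0 12]. Elementwise product with the kernel and sum: 18·1 + 7·1 + 13·1 + 14·1 + 0·-1 + 8·1.

60 18 31
14 24 46
34 30 29
26 15 32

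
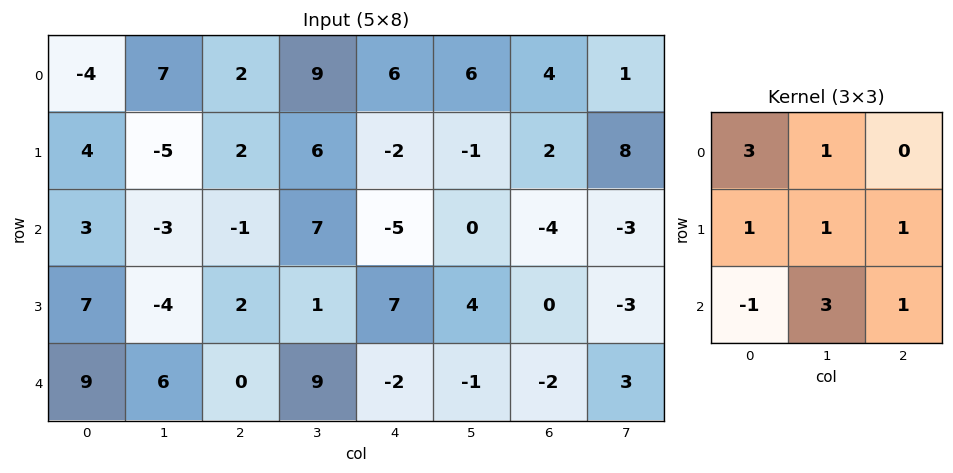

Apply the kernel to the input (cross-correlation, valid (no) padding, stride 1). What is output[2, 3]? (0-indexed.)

The receptive field on the input at this output position is [7 -5 0 / 1 7 4 / 9 -2 -1]. Elementwise product with the kernel and sum: 7·3 + -5·1 + 1·1 + 7·1 + 4·1 + 9·-1 + -2·3 + -1·1.

12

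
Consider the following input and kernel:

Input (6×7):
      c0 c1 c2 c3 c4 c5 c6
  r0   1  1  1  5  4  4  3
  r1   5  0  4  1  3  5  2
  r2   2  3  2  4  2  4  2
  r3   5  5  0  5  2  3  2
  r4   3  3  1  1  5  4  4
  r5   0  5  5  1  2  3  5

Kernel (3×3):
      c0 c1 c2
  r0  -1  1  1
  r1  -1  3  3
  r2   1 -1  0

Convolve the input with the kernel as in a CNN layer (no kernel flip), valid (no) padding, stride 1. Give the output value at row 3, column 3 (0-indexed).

The receptive field on the input at this output position is [5 2 3 / 1 5 4 / 1 2 3]. Elementwise product with the kernel and sum: 5·-1 + 2·1 + 3·1 + 1·-1 + 5·3 + 4·3 + 1·1 + 2·-1.

25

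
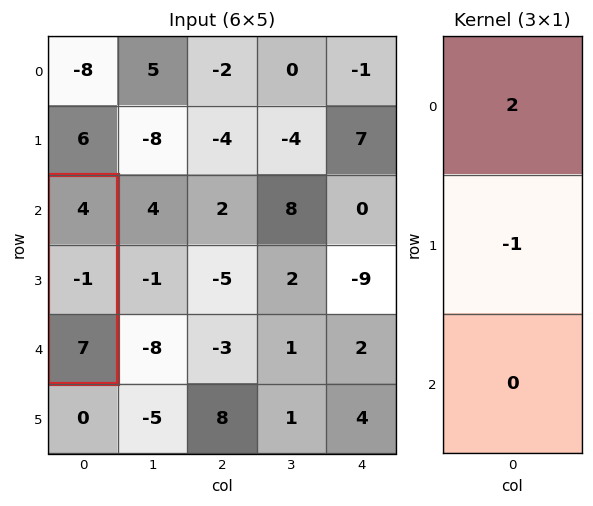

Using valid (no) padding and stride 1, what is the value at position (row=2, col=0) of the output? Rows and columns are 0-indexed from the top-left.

9

The receptive field on the input at this output position is [4 / -1 / 7]. Elementwise product with the kernel and sum: 4·2 + -1·-1.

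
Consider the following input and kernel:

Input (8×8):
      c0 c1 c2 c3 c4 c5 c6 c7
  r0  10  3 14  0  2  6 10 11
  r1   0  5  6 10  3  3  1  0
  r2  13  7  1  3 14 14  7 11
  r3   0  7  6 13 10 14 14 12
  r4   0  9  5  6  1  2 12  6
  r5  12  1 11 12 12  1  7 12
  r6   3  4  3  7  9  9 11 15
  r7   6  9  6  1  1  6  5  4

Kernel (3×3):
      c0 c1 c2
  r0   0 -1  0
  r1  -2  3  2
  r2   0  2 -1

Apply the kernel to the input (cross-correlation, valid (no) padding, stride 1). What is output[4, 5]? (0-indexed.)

The receptive field on the input at this output position is [2 12 6 / 1 7 12 / 9 11 15]. Elementwise product with the kernel and sum: 12·-1 + 1·-2 + 7·3 + 12·2 + 11·2 + 15·-1.

38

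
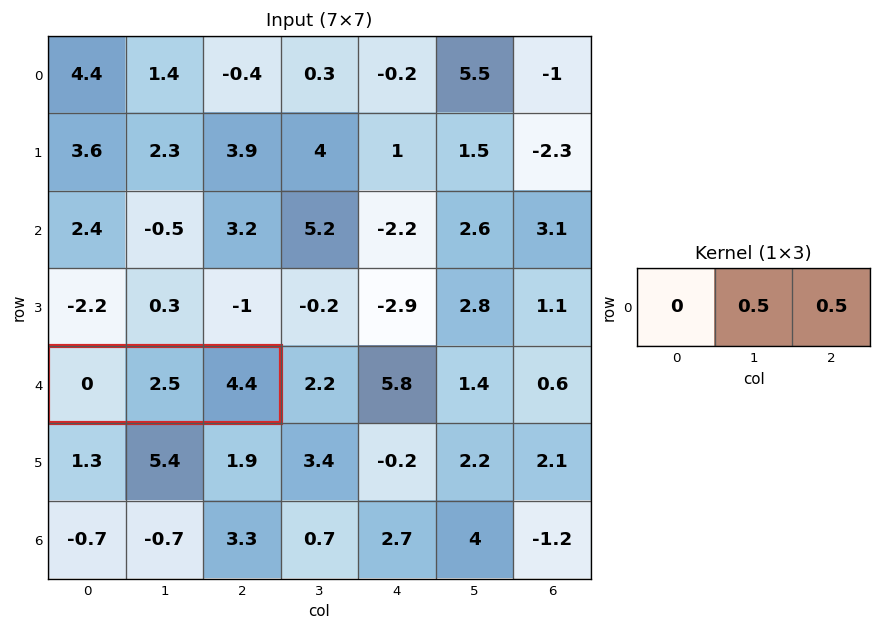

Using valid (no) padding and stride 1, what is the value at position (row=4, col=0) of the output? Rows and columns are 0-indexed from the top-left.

The receptive field on the input at this output position is [0 2.5 4.4]. Elementwise product with the kernel and sum: 2.5·0.5 + 4.4·0.5.

3.45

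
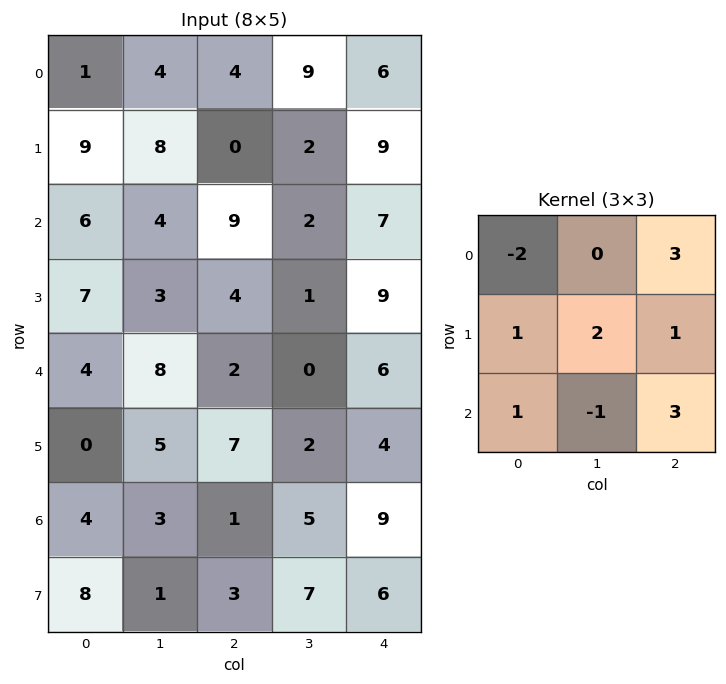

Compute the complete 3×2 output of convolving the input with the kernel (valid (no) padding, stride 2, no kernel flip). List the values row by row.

Output[0,0]: The receptive field on the input at this output position is [1 4 4 / 9 8 0 / 6 4 9]. Elementwise product with the kernel and sum: 1·-2 + 4·3 + 9·1 + 8·2 + 0·1 + 6·1 + 4·-1 + 9·3.
Output[0,1]: The receptive field on the input at this output position is [4 9 6 / 0 2 9 / 9 2 7]. Elementwise product with the kernel and sum: 4·-2 + 6·3 + 0·1 + 2·2 + 9·1 + 9·1 + 2·-1 + 7·3.

64 51
34 38
19 52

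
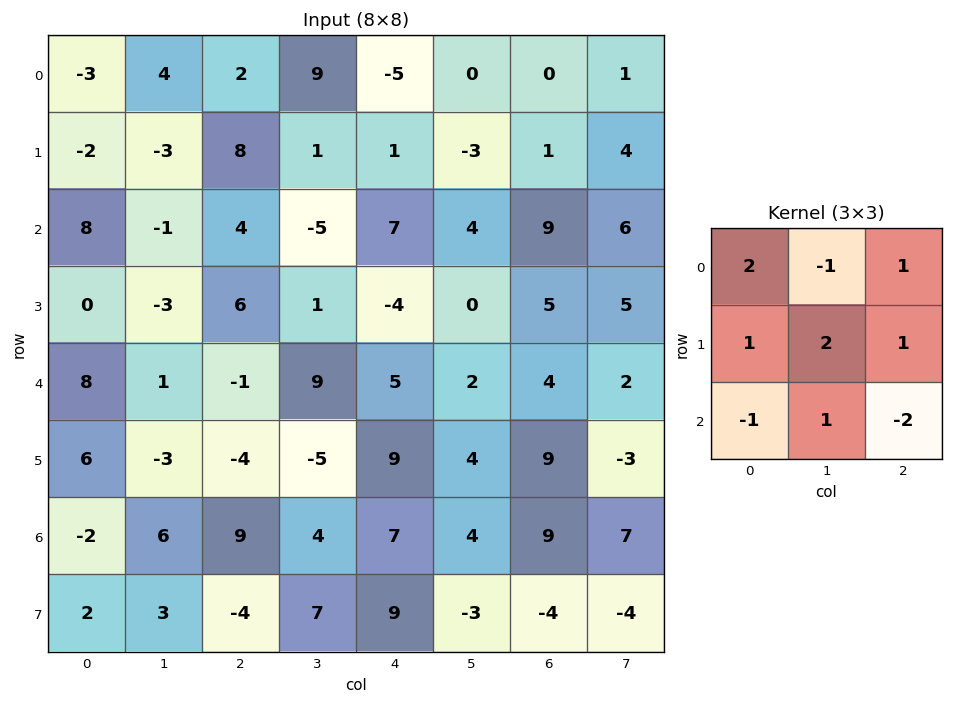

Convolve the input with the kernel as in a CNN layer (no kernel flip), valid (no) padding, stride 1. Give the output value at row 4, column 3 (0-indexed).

27

The receptive field on the input at this output position is [9 5 2 / -5 9 4 / 4 7 4]. Elementwise product with the kernel and sum: 9·2 + 5·-1 + 2·1 + -5·1 + 9·2 + 4·1 + 4·-1 + 7·1 + 4·-2.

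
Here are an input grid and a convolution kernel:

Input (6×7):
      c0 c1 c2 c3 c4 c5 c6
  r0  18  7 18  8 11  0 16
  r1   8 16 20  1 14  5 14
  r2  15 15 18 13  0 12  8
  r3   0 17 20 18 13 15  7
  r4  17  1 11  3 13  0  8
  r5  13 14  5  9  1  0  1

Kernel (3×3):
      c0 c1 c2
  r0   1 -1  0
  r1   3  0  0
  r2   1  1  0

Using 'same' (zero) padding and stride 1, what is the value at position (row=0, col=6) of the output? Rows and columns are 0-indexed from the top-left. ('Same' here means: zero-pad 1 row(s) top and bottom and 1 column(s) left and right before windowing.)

19

The receptive field on the zero-padded input at this output position is [0 0 0 / 0 16 0 / 5 14 0]. Elementwise product with the kernel and sum: 0·1 + 0·-1 + 0·3 + 5·1 + 14·1.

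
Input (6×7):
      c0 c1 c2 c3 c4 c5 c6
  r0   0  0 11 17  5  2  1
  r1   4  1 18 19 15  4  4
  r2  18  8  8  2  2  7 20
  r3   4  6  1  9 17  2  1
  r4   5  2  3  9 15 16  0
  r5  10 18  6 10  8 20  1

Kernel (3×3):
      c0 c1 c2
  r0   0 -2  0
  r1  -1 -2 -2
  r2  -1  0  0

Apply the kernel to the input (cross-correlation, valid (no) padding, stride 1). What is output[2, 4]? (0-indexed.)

-52

The receptive field on the input at this output position is [2 7 20 / 17 2 1 / 15 16 0]. Elementwise product with the kernel and sum: 7·-2 + 17·-1 + 2·-2 + 1·-2 + 15·-1.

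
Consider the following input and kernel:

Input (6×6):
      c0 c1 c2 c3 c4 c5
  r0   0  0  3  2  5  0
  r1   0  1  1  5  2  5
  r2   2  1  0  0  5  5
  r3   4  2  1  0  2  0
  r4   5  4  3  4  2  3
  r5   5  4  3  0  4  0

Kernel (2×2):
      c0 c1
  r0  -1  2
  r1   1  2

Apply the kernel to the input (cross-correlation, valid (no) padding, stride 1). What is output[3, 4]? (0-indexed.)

The receptive field on the input at this output position is [2 0 / 2 3]. Elementwise product with the kernel and sum: 2·-1 + 0·2 + 2·1 + 3·2.

6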